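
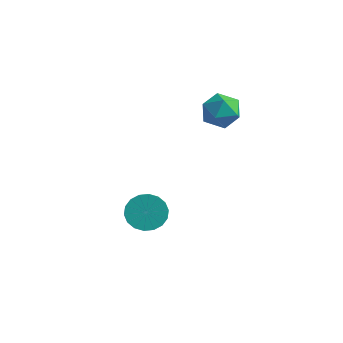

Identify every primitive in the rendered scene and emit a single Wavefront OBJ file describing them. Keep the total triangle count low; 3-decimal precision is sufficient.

v -3.111 -0.599 3.648
v -2.633 -0.067 3.634
v -2.267 -1.353 3.886
v -1.789 -0.821 3.872
v -2.27 -0.855 4.399
v -2.792 -0.389 4.253
v -2.108 -1.031 3.267
v -2.63 -0.565 3.121
v -2.013 -0.334 3.399
v -2.113 -0.226 4.099
v -2.787 -1.194 3.421
v -2.887 -1.086 4.121
v -3.81 -2.909 -0.255
v -3.4 -3.121 -0.753
v -2.679 -4.144 0.276
v -3.09 -3.931 0.775
v -3.245 -2.891 -0.632
v -2.525 -3.914 0.397
v -3.202 -2.664 -0.437
v -2.482 -3.687 0.593
v -3.28 -2.486 -0.205
v -2.56 -3.508 0.824
v -3.463 -2.391 0.017
v -2.743 -3.414 1.046
v -3.714 -2.399 0.185
v -2.994 -3.421 1.214
v -3.985 -2.508 0.266
v -3.265 -3.53 1.295
v -4.221 -2.696 0.244
v -3.5 -3.719 1.273
v -4.375 -2.926 0.123
v -3.655 -3.949 1.152
v -4.418 -3.153 -0.073
v -3.698 -4.176 0.957
v -4.34 -3.332 -0.304
v -3.62 -4.354 0.725
v -4.157 -3.426 -0.526
v -3.437 -4.449 0.503
v -3.906 -3.419 -0.694
v -3.186 -4.441 0.335
v -3.635 -3.31 -0.775
v -2.915 -4.332 0.254
f 1 12 6
f 1 6 2
f 1 2 8
f 1 8 11
f 1 11 12
f 2 6 10
f 6 12 5
f 12 11 3
f 11 8 7
f 8 2 9
f 4 10 5
f 4 5 3
f 4 3 7
f 4 7 9
f 4 9 10
f 5 10 6
f 3 5 12
f 7 3 11
f 9 7 8
f 10 9 2
f 14 13 17
f 14 17 15
f 15 17 18
f 15 18 16
f 17 13 19
f 17 19 18
f 18 19 20
f 18 20 16
f 19 13 21
f 19 21 20
f 20 21 22
f 20 22 16
f 21 13 23
f 21 23 22
f 22 23 24
f 22 24 16
f 23 13 25
f 23 25 24
f 24 25 26
f 24 26 16
f 25 13 27
f 25 27 26
f 26 27 28
f 26 28 16
f 27 13 29
f 27 29 28
f 28 29 30
f 28 30 16
f 29 13 31
f 29 31 30
f 30 31 32
f 30 32 16
f 31 13 33
f 31 33 32
f 32 33 34
f 32 34 16
f 33 13 35
f 33 35 34
f 34 35 36
f 34 36 16
f 35 13 37
f 35 37 36
f 36 37 38
f 36 38 16
f 37 13 39
f 37 39 38
f 38 39 40
f 38 40 16
f 39 13 41
f 39 41 40
f 40 41 42
f 40 42 16
f 41 13 14
f 41 14 42
f 42 14 15
f 42 15 16



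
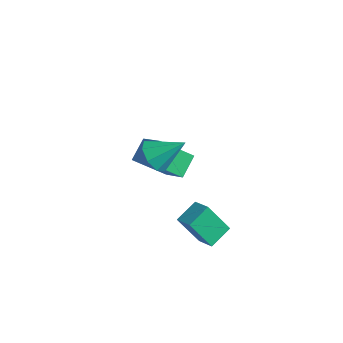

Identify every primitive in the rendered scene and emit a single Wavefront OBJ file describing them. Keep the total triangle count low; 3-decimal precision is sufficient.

v -1.577 -2.076 -0.502
v -1.96 -0.966 0.332
v -3.251 -1.757 -1.695
v -3.634 -0.647 -0.86
v -0.426 -0.733 -1.76
v -0.809 0.377 -0.925
v -2.1 -0.414 -2.952
v -2.483 0.696 -2.118
v 1.143 -3.94 3.157
v 1.872 -3.911 2.459
v 2.137 -2.82 4.243
v 1.348 -3.351 2.362
v 0.703 -3.137 2.731
v 0.316 -3.393 3.349
v 0.413 -3.969 3.855
v 0.938 -4.529 3.952
v 1.583 -4.743 3.583
v 1.97 -4.487 2.965
v 2.848 -3.977 -0.647
v 3.903 -4.094 -0.179
v 2.753 -2.707 -0.114
v 3.808 -2.825 0.353
v 3.652 -3.235 -2.273
v 4.707 -3.353 -1.806
v 3.557 -1.966 -1.741
v 4.612 -2.083 -1.273
f 2 4 1
f 5 2 1
f 1 4 3
f 3 5 1
f 2 8 4
f 6 2 5
f 6 8 2
f 4 8 3
f 7 5 3
f 3 8 7
f 7 6 5
f 8 6 7
f 10 9 12
f 10 12 11
f 12 9 13
f 12 13 11
f 13 9 14
f 13 14 11
f 14 9 15
f 14 15 11
f 15 9 16
f 15 16 11
f 16 9 17
f 16 17 11
f 17 9 18
f 17 18 11
f 18 9 10
f 18 10 11
f 20 22 19
f 23 20 19
f 19 22 21
f 21 23 19
f 20 26 22
f 24 20 23
f 24 26 20
f 22 26 21
f 25 23 21
f 21 26 25
f 25 24 23
f 26 24 25



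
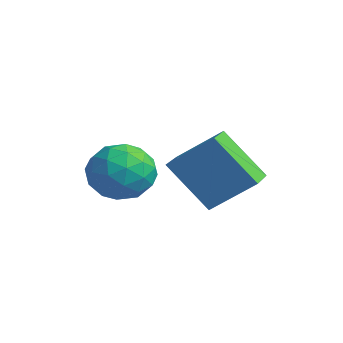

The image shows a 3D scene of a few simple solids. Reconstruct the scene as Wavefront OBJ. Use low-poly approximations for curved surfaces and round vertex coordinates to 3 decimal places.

v -0.195 2.71 -2.694
v 0.187 2.062 -1.99
v -1.347 1.578 -3.11
v -0.965 0.93 -2.406
v -1.454 1.787 -2.107
v -0.742 2.486 -1.85
v -0.418 1.154 -3.25
v 0.294 1.853 -2.993
v 0.049 1.1 -2.333
v -0.591 1.492 -1.627
v -0.569 2.148 -3.473
v -1.209 2.54 -2.767
v 0.097 2.485 -2.305
v -1.257 1.155 -2.795
v -1.544 1.658 -2.619
v -1.32 1.278 -2.205
v -0.449 2.735 -2.223
v -0.224 2.354 -1.809
v -1.189 2.192 -1.878
v -0.936 1.286 -3.291
v -0.711 0.905 -2.877
v 0.16 2.362 -2.895
v 0.384 1.982 -2.481
v 0.029 1.448 -3.222
v 0.24 1.539 -2.093
v -0.437 0.874 -2.338
v -0.115 1.005 -2.834
v 0.303 1.416 -2.683
v -0.136 1.769 -1.678
v -0.813 1.104 -1.922
v -1.1 1.608 -1.747
v -0.682 2.019 -1.596
v -0.217 1.204 -1.88
v -0.347 2.536 -3.178
v -1.024 1.871 -3.422
v -0.478 1.621 -3.504
v -0.06 2.032 -3.353
v -0.723 2.766 -2.762
v -1.4 2.101 -3.007
v -1.463 2.224 -2.417
v -1.045 2.635 -2.266
v -0.943 2.436 -3.22
v 1.113 2.215 -1.807
v 1.906 3.189 -0.784
v 0.319 2.995 -1.934
v 1.112 3.968 -0.911
v 2.068 2.952 -3.249
v 2.861 3.925 -2.226
v 1.274 3.731 -3.376
v 2.067 4.705 -2.353
f 1 38 17
f 38 12 41
f 17 41 6
f 38 41 17
f 1 17 13
f 17 6 18
f 13 18 2
f 17 18 13
f 1 13 22
f 13 2 23
f 22 23 8
f 13 23 22
f 1 22 34
f 22 8 37
f 34 37 11
f 22 37 34
f 1 34 38
f 34 11 42
f 38 42 12
f 34 42 38
f 2 18 29
f 18 6 32
f 29 32 10
f 18 32 29
f 6 41 19
f 41 12 40
f 19 40 5
f 41 40 19
f 12 42 39
f 42 11 35
f 39 35 3
f 42 35 39
f 11 37 36
f 37 8 24
f 36 24 7
f 37 24 36
f 8 23 28
f 23 2 25
f 28 25 9
f 23 25 28
f 4 30 16
f 30 10 31
f 16 31 5
f 30 31 16
f 4 16 14
f 16 5 15
f 14 15 3
f 16 15 14
f 4 14 21
f 14 3 20
f 21 20 7
f 14 20 21
f 4 21 26
f 21 7 27
f 26 27 9
f 21 27 26
f 4 26 30
f 26 9 33
f 30 33 10
f 26 33 30
f 5 31 19
f 31 10 32
f 19 32 6
f 31 32 19
f 3 15 39
f 15 5 40
f 39 40 12
f 15 40 39
f 7 20 36
f 20 3 35
f 36 35 11
f 20 35 36
f 9 27 28
f 27 7 24
f 28 24 8
f 27 24 28
f 10 33 29
f 33 9 25
f 29 25 2
f 33 25 29
f 44 46 43
f 47 44 43
f 43 46 45
f 45 47 43
f 44 50 46
f 48 44 47
f 48 50 44
f 46 50 45
f 49 47 45
f 45 50 49
f 49 48 47
f 50 48 49



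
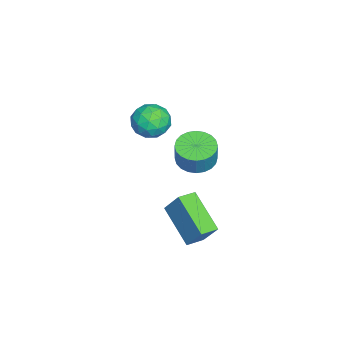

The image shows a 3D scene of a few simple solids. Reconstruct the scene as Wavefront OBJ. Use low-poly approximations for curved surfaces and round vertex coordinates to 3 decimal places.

v -1.237 0.046 1.147
v -0.736 0.704 0.838
v -0.064 -0.644 1.582
v 0.437 0.014 1.273
v -0.078 0.146 1.977
v -0.804 0.572 1.708
v 0.004 -0.512 0.712
v -0.722 -0.086 0.443
v 0.031 0.359 0.568
v -0.019 0.765 1.351
v -0.781 -0.705 1.069
v -0.831 -0.299 1.852
v -1.09 0.436 0.954
v 0.29 -0.376 1.466
v -0.014 -0.298 1.88
v 0.281 0.088 1.698
v -1.129 0.359 1.466
v -0.834 0.745 1.284
v -0.448 0.417 1.954
v 0.034 -0.685 1.136
v 0.329 -0.299 0.954
v -1.081 -0.028 0.722
v -0.786 0.358 0.54
v -0.352 -0.357 0.466
v -0.344 0.619 0.614
v 0.346 0.214 0.87
v 0.091 -0.096 0.54
v -0.335 0.155 0.382
v -0.374 0.858 1.074
v 0.316 0.453 1.33
v 0.013 0.53 1.744
v -0.413 0.781 1.586
v 0.077 0.655 0.916
v -1.116 -0.393 1.09
v -0.426 -0.798 1.346
v -0.387 -0.721 0.834
v -0.813 -0.47 0.676
v -1.146 -0.154 1.55
v -0.456 -0.559 1.806
v -0.465 -0.095 2.038
v -0.891 0.156 1.88
v -0.877 -0.595 1.504
v -1.426 1.701 -1.658
v -0.749 1.194 -1.864
v -0.378 1.253 -0.788
v -1.054 1.759 -0.582
v -0.622 1.502 -1.925
v -0.25 1.561 -0.849
v -0.617 1.841 -1.945
v -0.245 1.9 -0.869
v -0.735 2.159 -1.922
v -0.363 2.217 -0.846
v -0.958 2.406 -1.858
v -0.586 2.465 -0.782
v -1.253 2.547 -1.764
v -0.881 2.605 -0.688
v -1.573 2.558 -1.654
v -1.202 2.617 -0.578
v -1.872 2.439 -1.544
v -1.5 2.498 -0.468
v -2.102 2.207 -1.452
v -1.731 2.266 -0.376
v -2.23 1.899 -1.391
v -1.858 1.958 -0.315
v -2.235 1.56 -1.371
v -1.863 1.619 -0.295
v -2.117 1.243 -1.394
v -1.745 1.301 -0.318
v -1.894 0.995 -1.458
v -1.522 1.054 -0.382
v -1.599 0.855 -1.552
v -1.227 0.913 -0.476
v -1.278 0.843 -1.662
v -0.907 0.902 -0.586
v -0.98 0.962 -1.772
v -0.608 1.021 -0.696
v 2.171 1.699 -1.58
v 2.563 2.324 -0.497
v 3.383 2.792 -2.648
v 3.775 3.416 -1.565
v 2.765 1.144 -1.475
v 3.157 1.768 -0.392
v 3.977 2.236 -2.543
v 4.369 2.861 -1.46
f 1 38 17
f 38 12 41
f 17 41 6
f 38 41 17
f 1 17 13
f 17 6 18
f 13 18 2
f 17 18 13
f 1 13 22
f 13 2 23
f 22 23 8
f 13 23 22
f 1 22 34
f 22 8 37
f 34 37 11
f 22 37 34
f 1 34 38
f 34 11 42
f 38 42 12
f 34 42 38
f 2 18 29
f 18 6 32
f 29 32 10
f 18 32 29
f 6 41 19
f 41 12 40
f 19 40 5
f 41 40 19
f 12 42 39
f 42 11 35
f 39 35 3
f 42 35 39
f 11 37 36
f 37 8 24
f 36 24 7
f 37 24 36
f 8 23 28
f 23 2 25
f 28 25 9
f 23 25 28
f 4 30 16
f 30 10 31
f 16 31 5
f 30 31 16
f 4 16 14
f 16 5 15
f 14 15 3
f 16 15 14
f 4 14 21
f 14 3 20
f 21 20 7
f 14 20 21
f 4 21 26
f 21 7 27
f 26 27 9
f 21 27 26
f 4 26 30
f 26 9 33
f 30 33 10
f 26 33 30
f 5 31 19
f 31 10 32
f 19 32 6
f 31 32 19
f 3 15 39
f 15 5 40
f 39 40 12
f 15 40 39
f 7 20 36
f 20 3 35
f 36 35 11
f 20 35 36
f 9 27 28
f 27 7 24
f 28 24 8
f 27 24 28
f 10 33 29
f 33 9 25
f 29 25 2
f 33 25 29
f 44 43 47
f 44 47 45
f 45 47 48
f 45 48 46
f 47 43 49
f 47 49 48
f 48 49 50
f 48 50 46
f 49 43 51
f 49 51 50
f 50 51 52
f 50 52 46
f 51 43 53
f 51 53 52
f 52 53 54
f 52 54 46
f 53 43 55
f 53 55 54
f 54 55 56
f 54 56 46
f 55 43 57
f 55 57 56
f 56 57 58
f 56 58 46
f 57 43 59
f 57 59 58
f 58 59 60
f 58 60 46
f 59 43 61
f 59 61 60
f 60 61 62
f 60 62 46
f 61 43 63
f 61 63 62
f 62 63 64
f 62 64 46
f 63 43 65
f 63 65 64
f 64 65 66
f 64 66 46
f 65 43 67
f 65 67 66
f 66 67 68
f 66 68 46
f 67 43 69
f 67 69 68
f 68 69 70
f 68 70 46
f 69 43 71
f 69 71 70
f 70 71 72
f 70 72 46
f 71 43 73
f 71 73 72
f 72 73 74
f 72 74 46
f 73 43 75
f 73 75 74
f 74 75 76
f 74 76 46
f 75 43 44
f 75 44 76
f 76 44 45
f 76 45 46
f 78 80 77
f 81 78 77
f 77 80 79
f 79 81 77
f 78 84 80
f 82 78 81
f 82 84 78
f 80 84 79
f 83 81 79
f 79 84 83
f 83 82 81
f 84 82 83



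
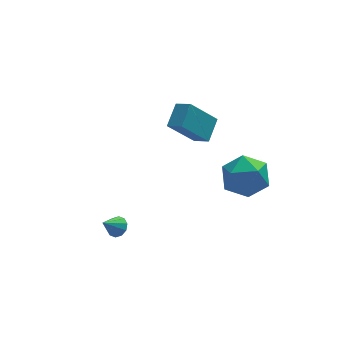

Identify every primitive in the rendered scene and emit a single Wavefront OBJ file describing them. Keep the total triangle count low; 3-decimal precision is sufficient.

v 2.362 0.523 -1.797
v 3.477 0.297 -1.663
v 1.983 -0.437 -0.257
v 3.098 -0.663 -0.123
v 2.709 0.405 0.021
v 2.943 0.999 -0.932
v 2.517 -1.139 -0.988
v 2.751 -0.545 -1.941
v 3.573 -0.73 -1.164
v 3.692 0.224 -0.54
v 1.768 -0.364 -1.38
v 1.887 0.59 -0.756
v -2.73 -0.09 -3.316
v -2.326 -0.248 -3.028
v -3.39 -0.41 -2.564
v -2.389 0.058 -2.953
v -2.581 0.308 -3.015
v -2.831 0.405 -3.193
v -3.042 0.314 -3.417
v -3.134 0.068 -3.603
v -3.072 -0.238 -3.679
v -2.879 -0.487 -3.616
v -2.629 -0.585 -3.439
v -2.418 -0.493 -3.214
v 0.128 3.434 -0.242
v 0.715 4.358 0.361
v 1.353 3.565 -1.636
v 1.94 4.489 -1.033
v 0.64 2.851 0.153
v 1.227 3.775 0.756
v 1.865 2.982 -1.241
v 2.452 3.906 -0.638
f 1 12 6
f 1 6 2
f 1 2 8
f 1 8 11
f 1 11 12
f 2 6 10
f 6 12 5
f 12 11 3
f 11 8 7
f 8 2 9
f 4 10 5
f 4 5 3
f 4 3 7
f 4 7 9
f 4 9 10
f 5 10 6
f 3 5 12
f 7 3 11
f 9 7 8
f 10 9 2
f 14 13 16
f 14 16 15
f 16 13 17
f 16 17 15
f 17 13 18
f 17 18 15
f 18 13 19
f 18 19 15
f 19 13 20
f 19 20 15
f 20 13 21
f 20 21 15
f 21 13 22
f 21 22 15
f 22 13 23
f 22 23 15
f 23 13 24
f 23 24 15
f 24 13 14
f 24 14 15
f 26 28 25
f 29 26 25
f 25 28 27
f 27 29 25
f 26 32 28
f 30 26 29
f 30 32 26
f 28 32 27
f 31 29 27
f 27 32 31
f 31 30 29
f 32 30 31



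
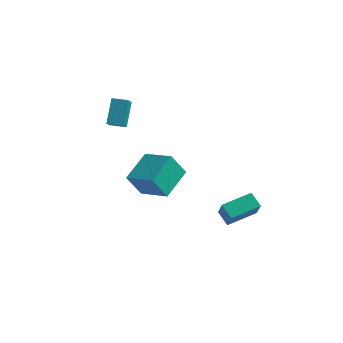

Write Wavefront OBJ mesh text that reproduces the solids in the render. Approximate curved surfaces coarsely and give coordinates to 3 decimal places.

v 2.157 1.858 -4.799
v 2.86 1.025 -3.521
v 1.401 2.161 -4.185
v 2.104 1.328 -2.907
v 3.116 3.352 -4.353
v 3.819 2.519 -3.075
v 2.36 3.655 -3.739
v 3.063 2.822 -2.461
v -3.759 -0.833 2.741
v -4.024 0.108 4.143
v -4.229 0.192 1.964
v -4.493 1.134 3.366
v -2.907 -0.494 2.674
v -3.171 0.448 4.076
v -3.376 0.532 1.897
v -3.641 1.473 3.299
v 0.059 -2.398 0.366
v 0.084 -0.547 1.245
v -1.722 -2.134 -0.14
v -1.696 -0.282 0.739
v 0.556 -1.738 -1.039
v 0.582 0.114 -0.16
v -1.224 -1.473 -1.545
v -1.199 0.378 -0.666
f 2 4 1
f 5 2 1
f 1 4 3
f 3 5 1
f 2 8 4
f 6 2 5
f 6 8 2
f 4 8 3
f 7 5 3
f 3 8 7
f 7 6 5
f 8 6 7
f 10 12 9
f 13 10 9
f 9 12 11
f 11 13 9
f 10 16 12
f 14 10 13
f 14 16 10
f 12 16 11
f 15 13 11
f 11 16 15
f 15 14 13
f 16 14 15
f 18 20 17
f 21 18 17
f 17 20 19
f 19 21 17
f 18 24 20
f 22 18 21
f 22 24 18
f 20 24 19
f 23 21 19
f 19 24 23
f 23 22 21
f 24 22 23



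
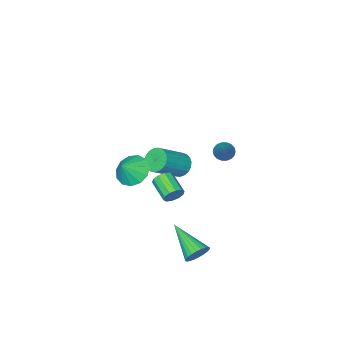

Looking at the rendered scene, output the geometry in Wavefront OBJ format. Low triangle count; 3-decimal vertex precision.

v -0.805 -2.562 -2.07
v -0.41 -2.106 -2.564
v 1.2 -2.222 -1.384
v 0.805 -2.678 -0.89
v -0.542 -1.889 -2.363
v 1.068 -2.005 -1.182
v -0.72 -1.788 -2.111
v 0.891 -1.904 -0.93
v -0.912 -1.821 -1.852
v 0.698 -1.937 -0.671
v -1.086 -1.982 -1.631
v 0.524 -2.098 -0.45
v -1.211 -2.244 -1.485
v 0.399 -2.36 -0.305
v -1.266 -2.56 -1.441
v 0.344 -2.676 -0.261
v -1.242 -2.877 -1.506
v 0.369 -2.993 -0.325
v -1.142 -3.139 -1.668
v 0.469 -3.255 -0.488
v -0.983 -3.302 -1.9
v 0.627 -3.418 -0.719
v -0.794 -3.337 -2.161
v 0.816 -3.453 -0.981
v -0.607 -3.237 -2.407
v 1.003 -3.353 -1.226
v -0.454 -3.021 -2.594
v 1.156 -3.137 -1.413
v -0.362 -2.726 -2.691
v 1.248 -2.842 -1.51
v -0.346 -2.402 -2.68
v 1.264 -2.518 -1.5
v 3.545 1.95 0.556
v 3.849 1.708 0.125
v 3.558 0.508 0.593
v 3.255 0.75 1.024
v 4.072 1.761 0.401
v 3.781 0.562 0.869
v 4.093 1.887 0.736
v 3.802 0.688 1.204
v 3.906 2.036 1.002
v 3.615 0.837 1.47
v 3.581 2.153 1.098
v 3.29 0.953 1.566
v 3.242 2.192 0.987
v 2.951 0.992 1.455
v 3.019 2.138 0.711
v 2.728 0.939 1.179
v 2.998 2.012 0.376
v 2.707 0.813 0.844
v 3.185 1.863 0.11
v 2.894 0.664 0.578
v 3.51 1.747 0.014
v 3.219 0.547 0.482
v 0.962 2.761 3.09
v 1.439 2.541 2.894
v 2.098 3.939 4.53
v 1.409 2.744 2.752
v 1.29 2.95 2.677
v 1.107 3.118 2.684
v 0.895 3.216 2.771
v 0.696 3.224 2.921
v 0.55 3.139 3.105
v 0.486 2.98 3.285
v 0.516 2.778 3.427
v 0.635 2.572 3.503
v 0.818 2.403 3.496
v 1.03 2.306 3.409
v 1.229 2.298 3.259
v 1.375 2.382 3.075
v 3.197 3.353 -3.347
v 3.52 3.623 -2.75
v 3.043 1.387 -2.373
v 3.245 3.674 -2.693
v 2.963 3.675 -2.735
v 2.717 3.627 -2.87
v 2.544 3.538 -3.078
v 2.471 3.42 -3.327
v 2.508 3.293 -3.579
v 2.65 3.174 -3.795
v 2.875 3.083 -3.944
v 3.15 3.033 -4.001
v 3.431 3.032 -3.959
v 3.677 3.079 -3.824
v 3.85 3.169 -3.616
v 3.924 3.286 -3.367
v 3.887 3.414 -3.115
v 3.745 3.532 -2.899
v 1.618 -3.601 -1.892
v 2.289 -4.112 -2.482
v 2.442 -3.539 -1.008
v 2.368 -3.548 -2.596
v 2.208 -3.001 -2.485
v 1.862 -2.645 -2.186
v 1.437 -2.592 -1.794
v 1.07 -2.859 -1.432
v 0.877 -3.362 -1.217
v 0.919 -3.941 -1.215
v 1.183 -4.412 -1.429
v 1.584 -4.625 -1.789
v 1.997 -4.514 -2.182
f 2 1 5
f 2 5 3
f 3 5 6
f 3 6 4
f 5 1 7
f 5 7 6
f 6 7 8
f 6 8 4
f 7 1 9
f 7 9 8
f 8 9 10
f 8 10 4
f 9 1 11
f 9 11 10
f 10 11 12
f 10 12 4
f 11 1 13
f 11 13 12
f 12 13 14
f 12 14 4
f 13 1 15
f 13 15 14
f 14 15 16
f 14 16 4
f 15 1 17
f 15 17 16
f 16 17 18
f 16 18 4
f 17 1 19
f 17 19 18
f 18 19 20
f 18 20 4
f 19 1 21
f 19 21 20
f 20 21 22
f 20 22 4
f 21 1 23
f 21 23 22
f 22 23 24
f 22 24 4
f 23 1 25
f 23 25 24
f 24 25 26
f 24 26 4
f 25 1 27
f 25 27 26
f 26 27 28
f 26 28 4
f 27 1 29
f 27 29 28
f 28 29 30
f 28 30 4
f 29 1 31
f 29 31 30
f 30 31 32
f 30 32 4
f 31 1 2
f 31 2 32
f 32 2 3
f 32 3 4
f 34 33 37
f 34 37 35
f 35 37 38
f 35 38 36
f 37 33 39
f 37 39 38
f 38 39 40
f 38 40 36
f 39 33 41
f 39 41 40
f 40 41 42
f 40 42 36
f 41 33 43
f 41 43 42
f 42 43 44
f 42 44 36
f 43 33 45
f 43 45 44
f 44 45 46
f 44 46 36
f 45 33 47
f 45 47 46
f 46 47 48
f 46 48 36
f 47 33 49
f 47 49 48
f 48 49 50
f 48 50 36
f 49 33 51
f 49 51 50
f 50 51 52
f 50 52 36
f 51 33 53
f 51 53 52
f 52 53 54
f 52 54 36
f 53 33 34
f 53 34 54
f 54 34 35
f 54 35 36
f 56 55 58
f 56 58 57
f 58 55 59
f 58 59 57
f 59 55 60
f 59 60 57
f 60 55 61
f 60 61 57
f 61 55 62
f 61 62 57
f 62 55 63
f 62 63 57
f 63 55 64
f 63 64 57
f 64 55 65
f 64 65 57
f 65 55 66
f 65 66 57
f 66 55 67
f 66 67 57
f 67 55 68
f 67 68 57
f 68 55 69
f 68 69 57
f 69 55 70
f 69 70 57
f 70 55 56
f 70 56 57
f 72 71 74
f 72 74 73
f 74 71 75
f 74 75 73
f 75 71 76
f 75 76 73
f 76 71 77
f 76 77 73
f 77 71 78
f 77 78 73
f 78 71 79
f 78 79 73
f 79 71 80
f 79 80 73
f 80 71 81
f 80 81 73
f 81 71 82
f 81 82 73
f 82 71 83
f 82 83 73
f 83 71 84
f 83 84 73
f 84 71 85
f 84 85 73
f 85 71 86
f 85 86 73
f 86 71 87
f 86 87 73
f 87 71 88
f 87 88 73
f 88 71 72
f 88 72 73
f 90 89 92
f 90 92 91
f 92 89 93
f 92 93 91
f 93 89 94
f 93 94 91
f 94 89 95
f 94 95 91
f 95 89 96
f 95 96 91
f 96 89 97
f 96 97 91
f 97 89 98
f 97 98 91
f 98 89 99
f 98 99 91
f 99 89 100
f 99 100 91
f 100 89 101
f 100 101 91
f 101 89 90
f 101 90 91



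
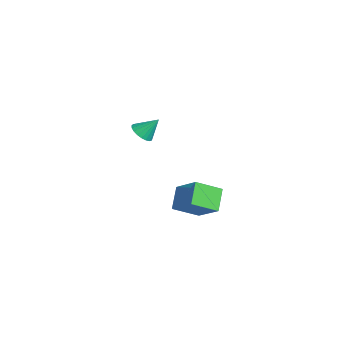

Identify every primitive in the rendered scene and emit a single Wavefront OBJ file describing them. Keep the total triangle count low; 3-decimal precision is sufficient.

v -0.814 -1.258 2.352
v -0.321 -1.043 2.044
v -0.606 -0.542 3.188
v -0.509 -0.889 1.959
v -0.75 -0.798 1.942
v -1.002 -0.787 1.995
v -1.222 -0.858 2.111
v -1.371 -0.998 2.268
v -1.424 -1.183 2.44
v -1.371 -1.381 2.597
v -1.222 -1.557 2.711
v -1.003 -1.682 2.763
v -0.751 -1.734 2.745
v -0.51 -1.703 2.658
v -0.322 -1.596 2.519
v -0.219 -1.43 2.351
v -0.218 -1.234 2.183
v -3.073 0.929 -2.875
v -1.787 1.497 -1.867
v -3.102 2.234 -3.573
v -1.817 2.802 -2.565
v -2.183 0.478 -3.755
v -0.898 1.046 -2.747
v -2.213 1.783 -4.453
v -0.927 2.351 -3.445
f 2 1 4
f 2 4 3
f 4 1 5
f 4 5 3
f 5 1 6
f 5 6 3
f 6 1 7
f 6 7 3
f 7 1 8
f 7 8 3
f 8 1 9
f 8 9 3
f 9 1 10
f 9 10 3
f 10 1 11
f 10 11 3
f 11 1 12
f 11 12 3
f 12 1 13
f 12 13 3
f 13 1 14
f 13 14 3
f 14 1 15
f 14 15 3
f 15 1 16
f 15 16 3
f 16 1 17
f 16 17 3
f 17 1 2
f 17 2 3
f 19 21 18
f 22 19 18
f 18 21 20
f 20 22 18
f 19 25 21
f 23 19 22
f 23 25 19
f 21 25 20
f 24 22 20
f 20 25 24
f 24 23 22
f 25 23 24



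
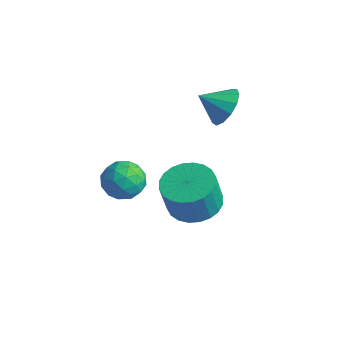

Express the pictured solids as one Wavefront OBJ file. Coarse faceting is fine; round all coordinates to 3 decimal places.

v 2.684 1.239 -4.566
v 3.752 1.455 -4.528
v 3.783 1.036 -3.036
v 2.716 0.821 -3.074
v 3.588 1.831 -4.419
v 3.619 1.413 -2.927
v 3.286 2.118 -4.332
v 3.317 1.699 -2.84
v 2.892 2.271 -4.281
v 2.923 1.852 -2.789
v 2.467 2.266 -4.273
v 2.498 1.848 -2.781
v 2.075 2.106 -4.31
v 2.106 1.687 -2.818
v 1.776 1.813 -4.386
v 1.807 1.395 -2.894
v 1.615 1.433 -4.489
v 1.646 1.015 -2.997
v 1.617 1.024 -4.604
v 1.648 0.605 -3.112
v 1.781 0.647 -4.713
v 1.812 0.229 -3.221
v 2.083 0.361 -4.8
v 2.114 -0.058 -3.308
v 2.477 0.208 -4.851
v 2.508 -0.211 -3.359
v 2.902 0.212 -4.859
v 2.933 -0.206 -3.367
v 3.294 0.373 -4.822
v 3.325 -0.046 -3.33
v 3.593 0.665 -4.746
v 3.624 0.247 -3.254
v 3.754 1.045 -4.643
v 3.785 0.627 -3.151
v 2.725 2.695 0.293
v 3.388 2.645 0.915
v 2.055 1.945 0.947
v 3.087 3.037 1.054
v 2.672 3.319 0.952
v 2.273 3.404 0.64
v 2.018 3.263 0.218
v 1.988 2.941 -0.18
v 2.192 2.542 -0.429
v 2.565 2.191 -0.448
v 2.989 2 -0.232
v 3.33 2.029 0.15
v 3.478 2.27 0.578
v 1.515 -1.617 -1.422
v 2.061 -1.276 -2.041
v 2.539 -2.564 -1.039
v 3.085 -2.223 -1.658
v 2.872 -1.74 -0.937
v 2.238 -1.156 -1.174
v 2.362 -2.684 -1.906
v 1.728 -2.1 -2.143
v 2.584 -1.936 -2.341
v 2.9 -1.352 -1.742
v 1.7 -2.488 -1.338
v 2.016 -1.904 -0.739
v 1.698 -1.364 -1.765
v 2.902 -2.476 -1.315
v 2.776 -2.193 -0.891
v 3.098 -1.992 -1.255
v 1.802 -1.293 -1.255
v 2.123 -1.092 -1.619
v 2.6 -1.365 -0.97
v 2.477 -2.748 -1.461
v 2.798 -2.547 -1.825
v 1.502 -1.848 -1.825
v 1.824 -1.647 -2.189
v 2 -2.475 -2.11
v 2.327 -1.551 -2.305
v 2.929 -2.107 -2.08
v 2.503 -2.379 -2.226
v 2.131 -2.035 -2.365
v 2.512 -1.208 -1.953
v 3.114 -1.764 -1.728
v 2.988 -1.481 -1.304
v 2.616 -1.137 -1.443
v 2.82 -1.596 -2.129
v 1.486 -2.076 -1.352
v 2.088 -2.632 -1.127
v 1.984 -2.703 -1.637
v 1.612 -2.359 -1.776
v 1.671 -1.733 -1
v 2.273 -2.289 -0.775
v 2.469 -1.805 -0.715
v 2.097 -1.461 -0.854
v 1.78 -2.244 -0.951
f 2 1 5
f 2 5 3
f 3 5 6
f 3 6 4
f 5 1 7
f 5 7 6
f 6 7 8
f 6 8 4
f 7 1 9
f 7 9 8
f 8 9 10
f 8 10 4
f 9 1 11
f 9 11 10
f 10 11 12
f 10 12 4
f 11 1 13
f 11 13 12
f 12 13 14
f 12 14 4
f 13 1 15
f 13 15 14
f 14 15 16
f 14 16 4
f 15 1 17
f 15 17 16
f 16 17 18
f 16 18 4
f 17 1 19
f 17 19 18
f 18 19 20
f 18 20 4
f 19 1 21
f 19 21 20
f 20 21 22
f 20 22 4
f 21 1 23
f 21 23 22
f 22 23 24
f 22 24 4
f 23 1 25
f 23 25 24
f 24 25 26
f 24 26 4
f 25 1 27
f 25 27 26
f 26 27 28
f 26 28 4
f 27 1 29
f 27 29 28
f 28 29 30
f 28 30 4
f 29 1 31
f 29 31 30
f 30 31 32
f 30 32 4
f 31 1 33
f 31 33 32
f 32 33 34
f 32 34 4
f 33 1 2
f 33 2 34
f 34 2 3
f 34 3 4
f 36 35 38
f 36 38 37
f 38 35 39
f 38 39 37
f 39 35 40
f 39 40 37
f 40 35 41
f 40 41 37
f 41 35 42
f 41 42 37
f 42 35 43
f 42 43 37
f 43 35 44
f 43 44 37
f 44 35 45
f 44 45 37
f 45 35 46
f 45 46 37
f 46 35 47
f 46 47 37
f 47 35 36
f 47 36 37
f 48 85 64
f 85 59 88
f 64 88 53
f 85 88 64
f 48 64 60
f 64 53 65
f 60 65 49
f 64 65 60
f 48 60 69
f 60 49 70
f 69 70 55
f 60 70 69
f 48 69 81
f 69 55 84
f 81 84 58
f 69 84 81
f 48 81 85
f 81 58 89
f 85 89 59
f 81 89 85
f 49 65 76
f 65 53 79
f 76 79 57
f 65 79 76
f 53 88 66
f 88 59 87
f 66 87 52
f 88 87 66
f 59 89 86
f 89 58 82
f 86 82 50
f 89 82 86
f 58 84 83
f 84 55 71
f 83 71 54
f 84 71 83
f 55 70 75
f 70 49 72
f 75 72 56
f 70 72 75
f 51 77 63
f 77 57 78
f 63 78 52
f 77 78 63
f 51 63 61
f 63 52 62
f 61 62 50
f 63 62 61
f 51 61 68
f 61 50 67
f 68 67 54
f 61 67 68
f 51 68 73
f 68 54 74
f 73 74 56
f 68 74 73
f 51 73 77
f 73 56 80
f 77 80 57
f 73 80 77
f 52 78 66
f 78 57 79
f 66 79 53
f 78 79 66
f 50 62 86
f 62 52 87
f 86 87 59
f 62 87 86
f 54 67 83
f 67 50 82
f 83 82 58
f 67 82 83
f 56 74 75
f 74 54 71
f 75 71 55
f 74 71 75
f 57 80 76
f 80 56 72
f 76 72 49
f 80 72 76



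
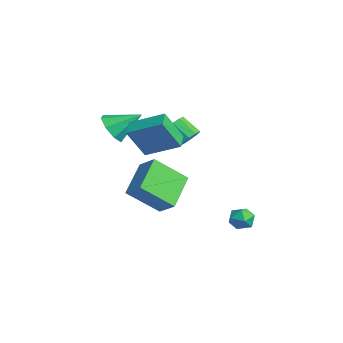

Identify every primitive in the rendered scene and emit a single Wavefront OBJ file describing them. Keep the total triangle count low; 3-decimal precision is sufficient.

v 1.19 0.984 -3.646
v 1.47 1.27 -3.029
v 2.23 0.45 -3.871
v 2.51 0.736 -3.254
v 1.991 0.216 -3.216
v 1.348 0.546 -3.077
v 2.352 1.174 -3.823
v 1.709 1.504 -3.684
v 2.188 1.387 -3.138
v 1.965 0.795 -2.763
v 1.735 0.925 -4.137
v 1.512 0.333 -3.762
v -2.456 -4.177 1.62
v -1.803 -4.731 2.076
v -1.964 -2.823 2.56
v -1.527 -4.409 1.467
v -1.795 -3.951 0.948
v -2.451 -3.626 0.822
v -3.11 -3.623 1.165
v -3.386 -3.946 1.774
v -3.117 -4.403 2.293
v -2.462 -4.729 2.418
v 1.748 -2.607 -0.393
v 1.376 -4.143 0.944
v 2.621 -2.208 0.309
v 2.25 -3.744 1.646
v 3.09 -3.796 -1.386
v 2.719 -5.332 -0.049
v 3.964 -3.397 -0.684
v 3.592 -4.933 0.653
v -2.063 -0.289 0.431
v -1.61 -0.821 0.472
v -2.365 -1.403 1.25
v -2.817 -0.871 1.209
v -1.51 -0.537 0.782
v -2.265 -1.118 1.56
v -1.621 -0.157 0.958
v -2.376 -0.739 1.736
v -1.901 0.172 0.933
v -2.656 -0.41 1.71
v -2.243 0.325 0.716
v -2.997 -0.257 1.493
v -2.515 0.243 0.39
v -3.27 -0.339 1.168
v -2.615 -0.042 0.08
v -3.37 -0.623 0.858
v -2.504 -0.421 -0.096
v -3.259 -1.003 0.682
v -2.224 -0.75 -0.07
v -2.979 -1.332 0.707
v -1.883 -0.903 0.147
v -2.637 -1.485 0.924
v -0.11 -3.202 1.432
v -0.075 -4.147 3.08
v 0.911 -1.782 2.224
v 0.946 -2.727 3.872
v 0.694 -3.633 1.168
v 0.729 -4.578 2.816
v 1.715 -2.213 1.96
v 1.75 -3.158 3.608
f 1 12 6
f 1 6 2
f 1 2 8
f 1 8 11
f 1 11 12
f 2 6 10
f 6 12 5
f 12 11 3
f 11 8 7
f 8 2 9
f 4 10 5
f 4 5 3
f 4 3 7
f 4 7 9
f 4 9 10
f 5 10 6
f 3 5 12
f 7 3 11
f 9 7 8
f 10 9 2
f 14 13 16
f 14 16 15
f 16 13 17
f 16 17 15
f 17 13 18
f 17 18 15
f 18 13 19
f 18 19 15
f 19 13 20
f 19 20 15
f 20 13 21
f 20 21 15
f 21 13 22
f 21 22 15
f 22 13 14
f 22 14 15
f 24 26 23
f 27 24 23
f 23 26 25
f 25 27 23
f 24 30 26
f 28 24 27
f 28 30 24
f 26 30 25
f 29 27 25
f 25 30 29
f 29 28 27
f 30 28 29
f 32 31 35
f 32 35 33
f 33 35 36
f 33 36 34
f 35 31 37
f 35 37 36
f 36 37 38
f 36 38 34
f 37 31 39
f 37 39 38
f 38 39 40
f 38 40 34
f 39 31 41
f 39 41 40
f 40 41 42
f 40 42 34
f 41 31 43
f 41 43 42
f 42 43 44
f 42 44 34
f 43 31 45
f 43 45 44
f 44 45 46
f 44 46 34
f 45 31 47
f 45 47 46
f 46 47 48
f 46 48 34
f 47 31 49
f 47 49 48
f 48 49 50
f 48 50 34
f 49 31 51
f 49 51 50
f 50 51 52
f 50 52 34
f 51 31 32
f 51 32 52
f 52 32 33
f 52 33 34
f 54 56 53
f 57 54 53
f 53 56 55
f 55 57 53
f 54 60 56
f 58 54 57
f 58 60 54
f 56 60 55
f 59 57 55
f 55 60 59
f 59 58 57
f 60 58 59



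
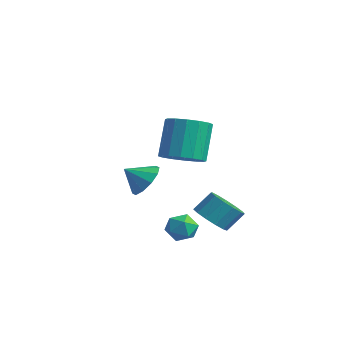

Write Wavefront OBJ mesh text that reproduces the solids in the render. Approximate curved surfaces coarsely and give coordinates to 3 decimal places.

v 0.951 0.987 0.387
v 1.637 0.393 0.853
v 1.075 1.159 2.658
v 0.389 1.753 2.193
v 1.896 0.841 0.743
v 1.334 1.607 2.549
v 1.901 1.327 0.539
v 1.339 2.093 2.344
v 1.651 1.723 0.293
v 1.089 2.489 2.098
v 1.214 1.921 0.073
v 0.652 2.687 1.878
v 0.707 1.869 -0.063
v 0.145 2.635 1.742
v 0.265 1.581 -0.078
v -0.297 2.347 1.727
v 0.006 1.133 0.031
v -0.556 1.899 1.837
v 0.001 0.647 0.236
v -0.561 1.413 2.041
v 0.251 0.251 0.482
v -0.311 1.017 2.287
v 0.688 0.053 0.702
v 0.126 0.819 2.507
v 1.195 0.105 0.838
v 0.633 0.871 2.643
v -0.198 1.449 -3.7
v 0.321 2.024 -3.936
v 0.719 0.536 -3.904
v 1.238 1.111 -4.14
v 1.009 1.066 -3.365
v 0.442 1.63 -3.239
v 0.598 0.93 -4.601
v 0.031 1.494 -4.475
v 0.813 1.703 -4.493
v 1.067 1.787 -3.729
v -0.027 0.773 -4.111
v 0.227 0.857 -3.347
v 0.836 2.563 -3.664
v 1.742 2.58 -3.912
v 1.971 3.354 -3.024
v 1.064 3.337 -2.776
v 1.505 2.966 -4.187
v 1.733 3.74 -3.299
v 1.055 3.224 -4.296
v 1.284 3.997 -3.408
v 0.536 3.272 -4.204
v 0.764 4.045 -3.316
v 0.112 3.095 -3.941
v 0.34 3.868 -3.053
v -0.083 2.749 -3.59
v 0.146 3.523 -2.702
v 0.015 2.344 -3.262
v 0.243 3.118 -2.374
v 0.373 2.009 -3.062
v 0.601 2.783 -2.174
v 0.878 1.85 -3.053
v 1.106 2.624 -2.165
v 1.37 1.917 -3.238
v 1.598 2.691 -2.35
v 1.692 2.189 -3.558
v 1.92 2.963 -2.67
v -2.953 1.857 -2.42
v -2.049 1.527 -2.188
v -3.447 1.023 -1.68
v -2.197 1.968 -1.791
v -2.634 2.367 -1.634
v -3.192 2.57 -1.778
v -3.66 2.502 -2.167
v -3.857 2.187 -2.653
v -3.708 1.746 -3.05
v -3.272 1.347 -3.207
v -2.713 1.143 -3.063
v -2.246 1.212 -2.674
f 2 1 5
f 2 5 3
f 3 5 6
f 3 6 4
f 5 1 7
f 5 7 6
f 6 7 8
f 6 8 4
f 7 1 9
f 7 9 8
f 8 9 10
f 8 10 4
f 9 1 11
f 9 11 10
f 10 11 12
f 10 12 4
f 11 1 13
f 11 13 12
f 12 13 14
f 12 14 4
f 13 1 15
f 13 15 14
f 14 15 16
f 14 16 4
f 15 1 17
f 15 17 16
f 16 17 18
f 16 18 4
f 17 1 19
f 17 19 18
f 18 19 20
f 18 20 4
f 19 1 21
f 19 21 20
f 20 21 22
f 20 22 4
f 21 1 23
f 21 23 22
f 22 23 24
f 22 24 4
f 23 1 25
f 23 25 24
f 24 25 26
f 24 26 4
f 25 1 2
f 25 2 26
f 26 2 3
f 26 3 4
f 27 38 32
f 27 32 28
f 27 28 34
f 27 34 37
f 27 37 38
f 28 32 36
f 32 38 31
f 38 37 29
f 37 34 33
f 34 28 35
f 30 36 31
f 30 31 29
f 30 29 33
f 30 33 35
f 30 35 36
f 31 36 32
f 29 31 38
f 33 29 37
f 35 33 34
f 36 35 28
f 40 39 43
f 40 43 41
f 41 43 44
f 41 44 42
f 43 39 45
f 43 45 44
f 44 45 46
f 44 46 42
f 45 39 47
f 45 47 46
f 46 47 48
f 46 48 42
f 47 39 49
f 47 49 48
f 48 49 50
f 48 50 42
f 49 39 51
f 49 51 50
f 50 51 52
f 50 52 42
f 51 39 53
f 51 53 52
f 52 53 54
f 52 54 42
f 53 39 55
f 53 55 54
f 54 55 56
f 54 56 42
f 55 39 57
f 55 57 56
f 56 57 58
f 56 58 42
f 57 39 59
f 57 59 58
f 58 59 60
f 58 60 42
f 59 39 61
f 59 61 60
f 60 61 62
f 60 62 42
f 61 39 40
f 61 40 62
f 62 40 41
f 62 41 42
f 64 63 66
f 64 66 65
f 66 63 67
f 66 67 65
f 67 63 68
f 67 68 65
f 68 63 69
f 68 69 65
f 69 63 70
f 69 70 65
f 70 63 71
f 70 71 65
f 71 63 72
f 71 72 65
f 72 63 73
f 72 73 65
f 73 63 74
f 73 74 65
f 74 63 64
f 74 64 65



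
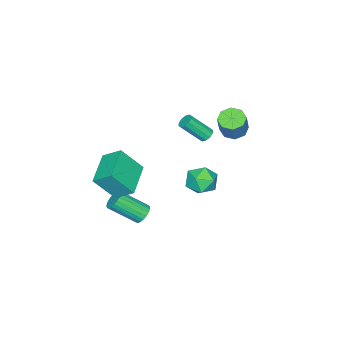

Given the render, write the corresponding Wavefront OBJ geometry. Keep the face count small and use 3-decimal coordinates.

v 0.263 1.475 0.872
v 0.81 2.352 0.995
v 1.15 0.748 2.105
v 1.697 1.625 2.228
v 0.692 1.597 2.496
v 0.143 2.046 1.734
v 1.817 1.054 1.366
v 1.268 1.503 0.604
v 1.77 2.092 1.301
v 1.075 2.427 1.999
v 0.885 0.673 1.101
v 0.19 1.008 1.799
v 2.298 -2.736 1.08
v 3.064 -3.709 2.612
v 2.062 -1.637 1.897
v 2.828 -2.61 3.428
v 4.272 -1.95 0.592
v 5.038 -2.923 2.123
v 4.036 -0.851 1.408
v 4.802 -1.824 2.94
v -3.652 0.631 2.581
v -3.175 -0.055 2.489
v -2.532 0.203 3.887
v -3.008 0.889 3.979
v -2.891 0.474 2.26
v -2.248 0.733 3.658
v -3.052 1.095 2.22
v -2.409 1.354 3.617
v -3.565 1.444 2.391
v -2.921 1.703 3.788
v -4.128 1.317 2.673
v -3.485 1.575 4.071
v -4.412 0.787 2.902
v -3.769 1.046 4.3
v -4.251 0.166 2.943
v -3.608 0.425 4.34
v -3.739 -0.183 2.772
v -3.095 0.076 4.169
v -2.516 -0.493 2.209
v -2.211 -0.724 1.856
v -1.48 -1.718 3.139
v -1.784 -1.487 3.491
v -2.056 -0.466 1.968
v -1.325 -1.46 3.25
v -2.076 -0.218 2.171
v -1.345 -1.212 3.454
v -2.264 -0.075 2.389
v -1.533 -1.069 3.672
v -2.548 -0.092 2.538
v -1.817 -1.086 3.821
v -2.82 -0.262 2.561
v -2.089 -1.256 3.844
v -2.975 -0.52 2.45
v -2.244 -1.514 3.732
v -2.955 -0.768 2.246
v -2.224 -1.762 3.529
v -2.767 -0.911 2.028
v -2.036 -1.905 3.311
v -2.483 -0.894 1.879
v -1.752 -1.888 3.162
v 2.91 -1.091 -1.387
v 3.51 -0.812 -1.493
v 4.369 -2.19 -0.258
v 3.77 -2.469 -0.153
v 3.419 -0.67 -1.271
v 4.278 -2.048 -0.036
v 3.239 -0.601 -1.069
v 4.098 -1.979 0.165
v 3.003 -0.617 -0.923
v 3.862 -1.995 0.312
v 2.75 -0.715 -0.856
v 3.609 -2.093 0.378
v 2.526 -0.878 -0.882
v 3.385 -2.256 0.353
v 2.368 -1.078 -0.995
v 3.227 -2.456 0.24
v 2.303 -1.28 -1.176
v 3.163 -2.658 0.059
v 2.344 -1.449 -1.393
v 3.203 -2.827 -0.158
v 2.483 -1.557 -1.609
v 3.342 -2.935 -0.375
v 2.695 -1.584 -1.787
v 3.554 -2.962 -0.553
v 2.945 -1.525 -1.896
v 3.804 -2.903 -0.661
v 3.189 -1.392 -1.917
v 4.048 -2.77 -0.682
v 3.385 -1.207 -1.846
v 4.244 -2.585 -0.612
v 3.498 -1.001 -1.696
v 4.357 -2.379 -0.462
f 1 12 6
f 1 6 2
f 1 2 8
f 1 8 11
f 1 11 12
f 2 6 10
f 6 12 5
f 12 11 3
f 11 8 7
f 8 2 9
f 4 10 5
f 4 5 3
f 4 3 7
f 4 7 9
f 4 9 10
f 5 10 6
f 3 5 12
f 7 3 11
f 9 7 8
f 10 9 2
f 14 16 13
f 17 14 13
f 13 16 15
f 15 17 13
f 14 20 16
f 18 14 17
f 18 20 14
f 16 20 15
f 19 17 15
f 15 20 19
f 19 18 17
f 20 18 19
f 22 21 25
f 22 25 23
f 23 25 26
f 23 26 24
f 25 21 27
f 25 27 26
f 26 27 28
f 26 28 24
f 27 21 29
f 27 29 28
f 28 29 30
f 28 30 24
f 29 21 31
f 29 31 30
f 30 31 32
f 30 32 24
f 31 21 33
f 31 33 32
f 32 33 34
f 32 34 24
f 33 21 35
f 33 35 34
f 34 35 36
f 34 36 24
f 35 21 37
f 35 37 36
f 36 37 38
f 36 38 24
f 37 21 22
f 37 22 38
f 38 22 23
f 38 23 24
f 40 39 43
f 40 43 41
f 41 43 44
f 41 44 42
f 43 39 45
f 43 45 44
f 44 45 46
f 44 46 42
f 45 39 47
f 45 47 46
f 46 47 48
f 46 48 42
f 47 39 49
f 47 49 48
f 48 49 50
f 48 50 42
f 49 39 51
f 49 51 50
f 50 51 52
f 50 52 42
f 51 39 53
f 51 53 52
f 52 53 54
f 52 54 42
f 53 39 55
f 53 55 54
f 54 55 56
f 54 56 42
f 55 39 57
f 55 57 56
f 56 57 58
f 56 58 42
f 57 39 59
f 57 59 58
f 58 59 60
f 58 60 42
f 59 39 40
f 59 40 60
f 60 40 41
f 60 41 42
f 62 61 65
f 62 65 63
f 63 65 66
f 63 66 64
f 65 61 67
f 65 67 66
f 66 67 68
f 66 68 64
f 67 61 69
f 67 69 68
f 68 69 70
f 68 70 64
f 69 61 71
f 69 71 70
f 70 71 72
f 70 72 64
f 71 61 73
f 71 73 72
f 72 73 74
f 72 74 64
f 73 61 75
f 73 75 74
f 74 75 76
f 74 76 64
f 75 61 77
f 75 77 76
f 76 77 78
f 76 78 64
f 77 61 79
f 77 79 78
f 78 79 80
f 78 80 64
f 79 61 81
f 79 81 80
f 80 81 82
f 80 82 64
f 81 61 83
f 81 83 82
f 82 83 84
f 82 84 64
f 83 61 85
f 83 85 84
f 84 85 86
f 84 86 64
f 85 61 87
f 85 87 86
f 86 87 88
f 86 88 64
f 87 61 89
f 87 89 88
f 88 89 90
f 88 90 64
f 89 61 91
f 89 91 90
f 90 91 92
f 90 92 64
f 91 61 62
f 91 62 92
f 92 62 63
f 92 63 64



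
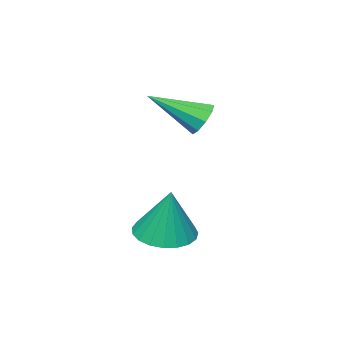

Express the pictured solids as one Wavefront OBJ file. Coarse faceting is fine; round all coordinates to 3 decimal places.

v -2.769 -1.785 0.676
v -2.433 -1.828 0.206
v -1.711 -2.795 1.524
v -2.317 -1.52 0.428
v -2.412 -1.337 0.766
v -2.675 -1.363 1.062
v -2.981 -1.586 1.178
v -3.188 -1.903 1.059
v -3.199 -2.165 0.761
v -3.009 -2.249 0.423
v -2.706 -2.116 0.204
v -0.549 -0.96 -2.551
v -0.027 -1.622 -2.44
v -0.351 -0.54 -0.989
v 0.197 -1.367 -2.536
v 0.293 -1.041 -2.636
v 0.244 -0.702 -2.72
v 0.057 -0.407 -2.776
v -0.235 -0.208 -2.793
v -0.58 -0.138 -2.768
v -0.92 -0.211 -2.705
v -1.196 -0.413 -2.616
v -1.36 -0.71 -2.516
v -1.384 -1.05 -2.422
v -1.263 -1.374 -2.35
v -1.019 -1.627 -2.313
v -0.693 -1.764 -2.317
v -0.342 -1.762 -2.362
f 2 1 4
f 2 4 3
f 4 1 5
f 4 5 3
f 5 1 6
f 5 6 3
f 6 1 7
f 6 7 3
f 7 1 8
f 7 8 3
f 8 1 9
f 8 9 3
f 9 1 10
f 9 10 3
f 10 1 11
f 10 11 3
f 11 1 2
f 11 2 3
f 13 12 15
f 13 15 14
f 15 12 16
f 15 16 14
f 16 12 17
f 16 17 14
f 17 12 18
f 17 18 14
f 18 12 19
f 18 19 14
f 19 12 20
f 19 20 14
f 20 12 21
f 20 21 14
f 21 12 22
f 21 22 14
f 22 12 23
f 22 23 14
f 23 12 24
f 23 24 14
f 24 12 25
f 24 25 14
f 25 12 26
f 25 26 14
f 26 12 27
f 26 27 14
f 27 12 28
f 27 28 14
f 28 12 13
f 28 13 14



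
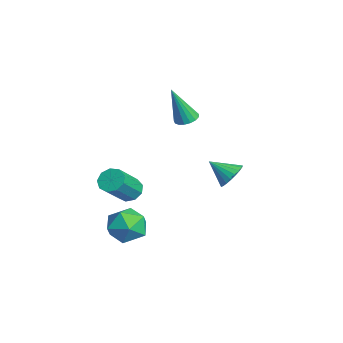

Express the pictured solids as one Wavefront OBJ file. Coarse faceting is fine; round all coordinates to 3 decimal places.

v 2.442 -0.852 -2.809
v 3.088 -1.087 -2.028
v 2.492 -2.453 -3.332
v 3.138 -2.688 -2.551
v 2.146 -2.445 -2.35
v 2.115 -1.456 -2.027
v 3.465 -2.084 -3.333
v 3.434 -1.095 -3.01
v 3.721 -1.848 -2.351
v 2.905 -2.072 -1.744
v 2.675 -1.468 -3.616
v 1.859 -1.692 -3.009
v -2.986 -0.483 -3.922
v -2.466 0 -3.918
v -1.515 -1.033 -2.594
v -2.034 -1.517 -2.598
v -2.803 0.115 -3.586
v -1.851 -0.918 -2.263
v -3.225 -0.051 -3.412
v -2.273 -1.084 -2.089
v -3.535 -0.419 -3.477
v -2.583 -1.452 -2.153
v -3.588 -0.817 -3.749
v -2.637 -1.85 -2.425
v -3.36 -1.059 -4.103
v -2.408 -2.092 -2.779
v -2.956 -1.032 -4.371
v -2.005 -2.065 -3.048
v -2.566 -0.748 -4.43
v -1.615 -1.781 -3.106
v -2.373 -0.34 -4.251
v -1.421 -1.373 -2.927
v -2.16 4.179 -3.146
v -1.475 3.768 -3.192
v -2.68 3.221 -2.334
v -1.421 3.963 -2.928
v -1.495 4.196 -2.701
v -1.684 4.425 -2.552
v -1.955 4.612 -2.505
v -2.262 4.724 -2.57
v -2.551 4.742 -2.733
v -2.772 4.662 -2.969
v -2.888 4.499 -3.235
v -2.877 4.281 -3.486
v -2.743 4.045 -3.678
v -2.507 3.832 -3.778
v -2.212 3.679 -3.769
v -1.908 3.613 -3.652
v -1.647 3.645 -3.448
v -2.673 2.147 0.657
v -2.295 1.703 0.478
v -2.607 1.413 2.623
v -2.116 1.921 0.554
v -2.064 2.19 0.653
v -2.152 2.45 0.753
v -2.36 2.641 0.831
v -2.639 2.718 0.869
v -2.925 2.664 0.858
v -3.154 2.492 0.802
v -3.273 2.241 0.712
v -3.254 1.968 0.61
v -3.102 1.737 0.518
v -2.852 1.599 0.458
v -2.561 1.587 0.444
f 1 12 6
f 1 6 2
f 1 2 8
f 1 8 11
f 1 11 12
f 2 6 10
f 6 12 5
f 12 11 3
f 11 8 7
f 8 2 9
f 4 10 5
f 4 5 3
f 4 3 7
f 4 7 9
f 4 9 10
f 5 10 6
f 3 5 12
f 7 3 11
f 9 7 8
f 10 9 2
f 14 13 17
f 14 17 15
f 15 17 18
f 15 18 16
f 17 13 19
f 17 19 18
f 18 19 20
f 18 20 16
f 19 13 21
f 19 21 20
f 20 21 22
f 20 22 16
f 21 13 23
f 21 23 22
f 22 23 24
f 22 24 16
f 23 13 25
f 23 25 24
f 24 25 26
f 24 26 16
f 25 13 27
f 25 27 26
f 26 27 28
f 26 28 16
f 27 13 29
f 27 29 28
f 28 29 30
f 28 30 16
f 29 13 31
f 29 31 30
f 30 31 32
f 30 32 16
f 31 13 14
f 31 14 32
f 32 14 15
f 32 15 16
f 34 33 36
f 34 36 35
f 36 33 37
f 36 37 35
f 37 33 38
f 37 38 35
f 38 33 39
f 38 39 35
f 39 33 40
f 39 40 35
f 40 33 41
f 40 41 35
f 41 33 42
f 41 42 35
f 42 33 43
f 42 43 35
f 43 33 44
f 43 44 35
f 44 33 45
f 44 45 35
f 45 33 46
f 45 46 35
f 46 33 47
f 46 47 35
f 47 33 48
f 47 48 35
f 48 33 49
f 48 49 35
f 49 33 34
f 49 34 35
f 51 50 53
f 51 53 52
f 53 50 54
f 53 54 52
f 54 50 55
f 54 55 52
f 55 50 56
f 55 56 52
f 56 50 57
f 56 57 52
f 57 50 58
f 57 58 52
f 58 50 59
f 58 59 52
f 59 50 60
f 59 60 52
f 60 50 61
f 60 61 52
f 61 50 62
f 61 62 52
f 62 50 63
f 62 63 52
f 63 50 64
f 63 64 52
f 64 50 51
f 64 51 52



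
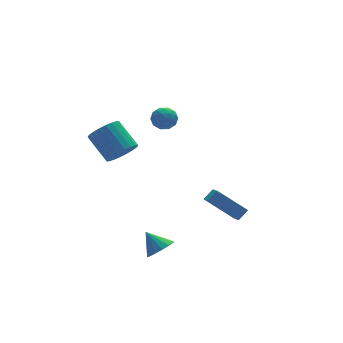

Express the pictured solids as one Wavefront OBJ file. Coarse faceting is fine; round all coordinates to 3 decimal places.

v -2.231 0.663 3.189
v -1.688 1.162 3.402
v -1.972 -0.042 4.178
v -1.429 0.457 4.391
v -2.169 0.656 4.429
v -2.329 1.092 3.818
v -1.331 0.028 3.762
v -1.491 0.464 3.151
v -1.131 0.769 3.756
v -1.649 1.157 4.169
v -2.011 -0.037 3.411
v -2.529 0.351 3.824
v -1.982 0.974 3.209
v -1.678 0.146 4.371
v -2.113 0.263 4.394
v -1.793 0.556 4.519
v -2.359 0.934 3.453
v -2.04 1.226 3.578
v -2.322 0.929 4.182
v -1.62 -0.106 4.002
v -1.301 0.186 4.127
v -1.867 0.564 3.061
v -1.547 0.857 3.186
v -1.338 0.191 3.398
v -1.336 1.037 3.542
v -1.183 0.622 4.123
v -1.126 0.37 3.753
v -1.22 0.626 3.394
v -1.64 1.265 3.784
v -1.488 0.85 4.366
v -1.923 0.968 4.388
v -2.017 1.224 4.029
v -1.313 1.034 3.992
v -2.172 0.27 3.214
v -2.02 -0.145 3.796
v -1.643 -0.104 3.551
v -1.737 0.152 3.192
v -2.477 0.498 3.457
v -2.324 0.083 4.038
v -2.44 0.494 4.186
v -2.534 0.75 3.827
v -2.347 0.086 3.588
v -3.477 2.505 0.357
v -2.633 2.383 0.88
v -3.179 3.774 2.085
v -4.023 3.895 1.563
v -2.523 2.652 0.619
v -3.07 4.043 1.825
v -2.558 2.898 0.319
v -3.105 4.289 1.525
v -2.734 3.085 0.024
v -3.28 4.476 1.23
v -3.022 3.183 -0.219
v -3.568 4.574 0.986
v -3.379 3.178 -0.376
v -3.926 4.569 0.83
v -3.752 3.07 -0.42
v -4.298 4.461 0.785
v -4.082 2.876 -0.346
v -4.629 4.267 0.859
v -4.321 2.626 -0.165
v -4.867 4.017 1.04
v -4.43 2.357 0.095
v -4.977 3.748 1.301
v -4.395 2.111 0.395
v -4.942 3.502 1.601
v -4.22 1.924 0.69
v -4.766 3.315 1.896
v -3.932 1.826 0.934
v -4.478 3.217 2.139
v -3.574 1.831 1.09
v -4.121 3.222 2.296
v -3.202 1.939 1.135
v -3.748 3.33 2.34
v -2.871 2.133 1.061
v -3.418 3.524 2.266
v -3.607 -3.38 -3.423
v -2.855 -2.99 -3.36
v -4.113 -2.56 -2.477
v -3.074 -2.767 -3.67
v -3.435 -2.708 -3.914
v -3.843 -2.83 -4.026
v -4.188 -3.099 -3.977
v -4.377 -3.443 -3.779
v -4.36 -3.771 -3.486
v -4.141 -3.994 -3.176
v -3.78 -4.052 -2.932
v -3.372 -3.931 -2.819
v -3.027 -3.662 -2.869
v -2.838 -3.317 -3.067
v 0.12 -0.749 -2.301
v 0.729 -0.583 -1.777
v 0.46 0.624 -3.13
v 1.069 0.79 -2.607
v 1.451 -1.81 -3.513
v 2.06 -1.644 -2.99
v 1.791 -0.437 -4.343
v 2.4 -0.271 -3.819
f 1 38 17
f 38 12 41
f 17 41 6
f 38 41 17
f 1 17 13
f 17 6 18
f 13 18 2
f 17 18 13
f 1 13 22
f 13 2 23
f 22 23 8
f 13 23 22
f 1 22 34
f 22 8 37
f 34 37 11
f 22 37 34
f 1 34 38
f 34 11 42
f 38 42 12
f 34 42 38
f 2 18 29
f 18 6 32
f 29 32 10
f 18 32 29
f 6 41 19
f 41 12 40
f 19 40 5
f 41 40 19
f 12 42 39
f 42 11 35
f 39 35 3
f 42 35 39
f 11 37 36
f 37 8 24
f 36 24 7
f 37 24 36
f 8 23 28
f 23 2 25
f 28 25 9
f 23 25 28
f 4 30 16
f 30 10 31
f 16 31 5
f 30 31 16
f 4 16 14
f 16 5 15
f 14 15 3
f 16 15 14
f 4 14 21
f 14 3 20
f 21 20 7
f 14 20 21
f 4 21 26
f 21 7 27
f 26 27 9
f 21 27 26
f 4 26 30
f 26 9 33
f 30 33 10
f 26 33 30
f 5 31 19
f 31 10 32
f 19 32 6
f 31 32 19
f 3 15 39
f 15 5 40
f 39 40 12
f 15 40 39
f 7 20 36
f 20 3 35
f 36 35 11
f 20 35 36
f 9 27 28
f 27 7 24
f 28 24 8
f 27 24 28
f 10 33 29
f 33 9 25
f 29 25 2
f 33 25 29
f 44 43 47
f 44 47 45
f 45 47 48
f 45 48 46
f 47 43 49
f 47 49 48
f 48 49 50
f 48 50 46
f 49 43 51
f 49 51 50
f 50 51 52
f 50 52 46
f 51 43 53
f 51 53 52
f 52 53 54
f 52 54 46
f 53 43 55
f 53 55 54
f 54 55 56
f 54 56 46
f 55 43 57
f 55 57 56
f 56 57 58
f 56 58 46
f 57 43 59
f 57 59 58
f 58 59 60
f 58 60 46
f 59 43 61
f 59 61 60
f 60 61 62
f 60 62 46
f 61 43 63
f 61 63 62
f 62 63 64
f 62 64 46
f 63 43 65
f 63 65 64
f 64 65 66
f 64 66 46
f 65 43 67
f 65 67 66
f 66 67 68
f 66 68 46
f 67 43 69
f 67 69 68
f 68 69 70
f 68 70 46
f 69 43 71
f 69 71 70
f 70 71 72
f 70 72 46
f 71 43 73
f 71 73 72
f 72 73 74
f 72 74 46
f 73 43 75
f 73 75 74
f 74 75 76
f 74 76 46
f 75 43 44
f 75 44 76
f 76 44 45
f 76 45 46
f 78 77 80
f 78 80 79
f 80 77 81
f 80 81 79
f 81 77 82
f 81 82 79
f 82 77 83
f 82 83 79
f 83 77 84
f 83 84 79
f 84 77 85
f 84 85 79
f 85 77 86
f 85 86 79
f 86 77 87
f 86 87 79
f 87 77 88
f 87 88 79
f 88 77 89
f 88 89 79
f 89 77 90
f 89 90 79
f 90 77 78
f 90 78 79
f 92 94 91
f 95 92 91
f 91 94 93
f 93 95 91
f 92 98 94
f 96 92 95
f 96 98 92
f 94 98 93
f 97 95 93
f 93 98 97
f 97 96 95
f 98 96 97



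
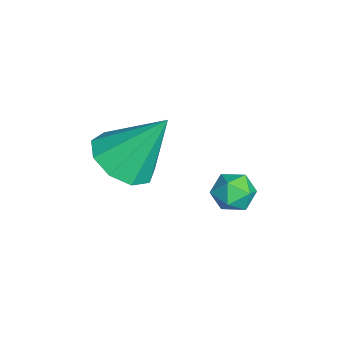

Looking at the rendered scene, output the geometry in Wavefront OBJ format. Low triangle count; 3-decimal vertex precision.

v -0.587 -0.686 -0.917
v -0.183 -0.537 -0.334
v 0.323 -1.243 -1.406
v 0.727 -1.094 -0.823
v 0.177 -1.565 -0.772
v -0.385 -1.22 -0.47
v 0.525 -0.56 -1.27
v -0.037 -0.215 -0.968
v 0.505 -0.459 -0.552
v 0.29 -1.08 -0.244
v -0.15 -0.7 -1.496
v -0.365 -1.321 -1.188
v 0.694 -3.986 1.321
v 1.716 -3.759 1.098
v 0.806 -2.754 3.079
v 1.276 -3.268 0.781
v 0.564 -3.112 0.717
v -0.087 -3.365 0.935
v -0.373 -3.909 1.334
v -0.159 -4.488 1.726
v 0.455 -4.833 1.929
v 1.18 -4.781 1.847
v 1.678 -4.357 1.518
f 1 12 6
f 1 6 2
f 1 2 8
f 1 8 11
f 1 11 12
f 2 6 10
f 6 12 5
f 12 11 3
f 11 8 7
f 8 2 9
f 4 10 5
f 4 5 3
f 4 3 7
f 4 7 9
f 4 9 10
f 5 10 6
f 3 5 12
f 7 3 11
f 9 7 8
f 10 9 2
f 14 13 16
f 14 16 15
f 16 13 17
f 16 17 15
f 17 13 18
f 17 18 15
f 18 13 19
f 18 19 15
f 19 13 20
f 19 20 15
f 20 13 21
f 20 21 15
f 21 13 22
f 21 22 15
f 22 13 23
f 22 23 15
f 23 13 14
f 23 14 15



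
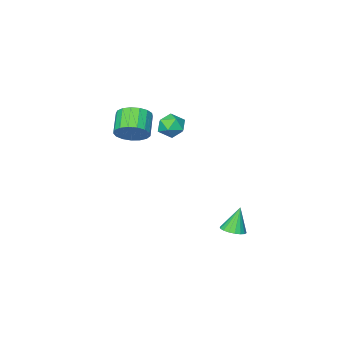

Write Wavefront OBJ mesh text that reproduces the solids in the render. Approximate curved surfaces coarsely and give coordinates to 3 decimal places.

v 1.725 0.816 2.837
v 2.205 0.191 3.211
v 0.735 0.649 3.829
v 1.215 0.024 4.203
v 1.483 0.854 4.228
v 2.096 0.957 3.614
v 0.844 -0.117 3.426
v 1.457 -0.014 2.812
v 1.661 -0.386 3.575
v 2.056 0.214 4.07
v 0.884 0.626 2.97
v 1.279 1.226 3.465
v -1.26 2.433 -4.736
v -0.862 3.056 -4.56
v -1.82 2.347 -3.164
v -1.16 3.182 -4.659
v -1.478 3.16 -4.774
v -1.752 2.993 -4.88
v -1.929 2.716 -4.959
v -1.974 2.382 -4.992
v -1.877 2.059 -4.976
v -1.658 1.809 -4.911
v -1.36 1.683 -4.812
v -1.043 1.705 -4.697
v -0.768 1.872 -4.591
v -0.591 2.149 -4.513
v -0.547 2.483 -4.479
v -0.643 2.806 -4.496
v 2.163 -2.261 1.97
v 2.652 -3.076 1.572
v 1.806 -4.014 2.453
v 1.317 -3.199 2.85
v 2.925 -2.954 1.964
v 2.079 -3.892 2.845
v 3.024 -2.673 2.357
v 2.177 -3.611 3.238
v 2.925 -2.298 2.662
v 2.079 -3.236 3.543
v 2.652 -1.915 2.808
v 1.805 -2.852 3.688
v 2.266 -1.61 2.761
v 1.42 -2.548 3.642
v 1.858 -1.455 2.534
v 1.011 -2.393 3.415
v 1.519 -1.485 2.177
v 0.672 -2.423 3.058
v 1.327 -1.692 1.772
v 0.481 -2.63 2.653
v 1.328 -2.03 1.413
v 0.481 -2.968 2.294
v 1.519 -2.42 1.181
v 0.673 -3.358 2.062
v 1.858 -2.775 1.13
v 1.012 -3.712 2.011
v 2.267 -3.011 1.271
v 1.421 -3.949 2.152
f 1 12 6
f 1 6 2
f 1 2 8
f 1 8 11
f 1 11 12
f 2 6 10
f 6 12 5
f 12 11 3
f 11 8 7
f 8 2 9
f 4 10 5
f 4 5 3
f 4 3 7
f 4 7 9
f 4 9 10
f 5 10 6
f 3 5 12
f 7 3 11
f 9 7 8
f 10 9 2
f 14 13 16
f 14 16 15
f 16 13 17
f 16 17 15
f 17 13 18
f 17 18 15
f 18 13 19
f 18 19 15
f 19 13 20
f 19 20 15
f 20 13 21
f 20 21 15
f 21 13 22
f 21 22 15
f 22 13 23
f 22 23 15
f 23 13 24
f 23 24 15
f 24 13 25
f 24 25 15
f 25 13 26
f 25 26 15
f 26 13 27
f 26 27 15
f 27 13 28
f 27 28 15
f 28 13 14
f 28 14 15
f 30 29 33
f 30 33 31
f 31 33 34
f 31 34 32
f 33 29 35
f 33 35 34
f 34 35 36
f 34 36 32
f 35 29 37
f 35 37 36
f 36 37 38
f 36 38 32
f 37 29 39
f 37 39 38
f 38 39 40
f 38 40 32
f 39 29 41
f 39 41 40
f 40 41 42
f 40 42 32
f 41 29 43
f 41 43 42
f 42 43 44
f 42 44 32
f 43 29 45
f 43 45 44
f 44 45 46
f 44 46 32
f 45 29 47
f 45 47 46
f 46 47 48
f 46 48 32
f 47 29 49
f 47 49 48
f 48 49 50
f 48 50 32
f 49 29 51
f 49 51 50
f 50 51 52
f 50 52 32
f 51 29 53
f 51 53 52
f 52 53 54
f 52 54 32
f 53 29 55
f 53 55 54
f 54 55 56
f 54 56 32
f 55 29 30
f 55 30 56
f 56 30 31
f 56 31 32



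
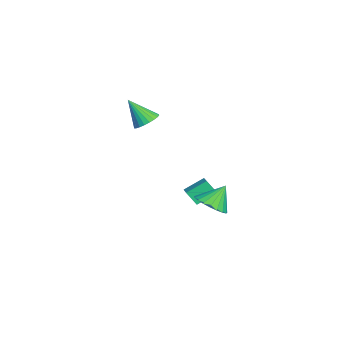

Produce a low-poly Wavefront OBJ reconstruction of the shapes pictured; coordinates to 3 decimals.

v -0.188 2.546 -4.223
v -0.431 1.943 -3.385
v -0.564 3.707 -3.497
v -0.807 3.105 -2.66
v 0.927 2.655 -3.82
v 0.684 2.053 -2.983
v 0.551 3.817 -3.095
v 0.308 3.214 -2.257
v 4.136 3.303 -1.913
v 4.581 2.582 -1.275
v 3.704 4.137 -0.667
v 4.915 2.861 -1.346
v 5.115 3.216 -1.515
v 5.145 3.586 -1.752
v 5.001 3.907 -2.017
v 4.707 4.124 -2.264
v 4.315 4.199 -2.451
v 3.892 4.119 -2.544
v 3.511 3.897 -2.528
v 3.238 3.574 -2.406
v 3.12 3.203 -2.198
v 3.178 2.85 -1.941
v 3.402 2.575 -1.68
v 3.753 2.425 -1.458
v 4.17 2.428 -1.315
v -3.406 -0.145 0.64
v -2.798 -0.734 0.402
v -3.834 -1.215 2.2
v -2.613 -0.522 0.598
v -2.548 -0.253 0.801
v -2.614 0.033 0.979
v -2.801 0.292 1.106
v -3.079 0.485 1.161
v -3.408 0.581 1.138
v -3.736 0.567 1.038
v -4.014 0.445 0.878
v -4.2 0.233 0.682
v -4.265 -0.036 0.479
v -4.199 -0.322 0.301
v -4.012 -0.581 0.174
v -3.733 -0.774 0.119
v -3.404 -0.87 0.142
v -3.076 -0.857 0.242
f 2 4 1
f 5 2 1
f 1 4 3
f 3 5 1
f 2 8 4
f 6 2 5
f 6 8 2
f 4 8 3
f 7 5 3
f 3 8 7
f 7 6 5
f 8 6 7
f 10 9 12
f 10 12 11
f 12 9 13
f 12 13 11
f 13 9 14
f 13 14 11
f 14 9 15
f 14 15 11
f 15 9 16
f 15 16 11
f 16 9 17
f 16 17 11
f 17 9 18
f 17 18 11
f 18 9 19
f 18 19 11
f 19 9 20
f 19 20 11
f 20 9 21
f 20 21 11
f 21 9 22
f 21 22 11
f 22 9 23
f 22 23 11
f 23 9 24
f 23 24 11
f 24 9 25
f 24 25 11
f 25 9 10
f 25 10 11
f 27 26 29
f 27 29 28
f 29 26 30
f 29 30 28
f 30 26 31
f 30 31 28
f 31 26 32
f 31 32 28
f 32 26 33
f 32 33 28
f 33 26 34
f 33 34 28
f 34 26 35
f 34 35 28
f 35 26 36
f 35 36 28
f 36 26 37
f 36 37 28
f 37 26 38
f 37 38 28
f 38 26 39
f 38 39 28
f 39 26 40
f 39 40 28
f 40 26 41
f 40 41 28
f 41 26 42
f 41 42 28
f 42 26 43
f 42 43 28
f 43 26 27
f 43 27 28



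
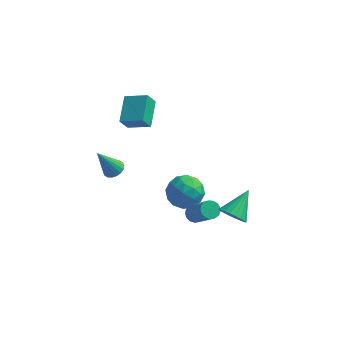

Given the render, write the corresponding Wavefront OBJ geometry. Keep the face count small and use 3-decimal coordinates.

v -3.51 1.652 -1.576
v -2.959 1.546 -1.365
v -4.21 1.188 0.016
v -2.996 1.804 -1.306
v -3.136 2.032 -1.301
v -3.349 2.184 -1.35
v -3.595 2.232 -1.444
v -3.823 2.164 -1.564
v -3.99 1.995 -1.687
v -4.062 1.758 -1.787
v -4.024 1.501 -1.846
v -3.885 1.273 -1.851
v -3.671 1.12 -1.802
v -3.426 1.073 -1.708
v -3.197 1.141 -1.588
v -3.03 1.309 -1.465
v 0.917 1.025 -3.556
v 1.382 1.198 -3.769
v 2.388 0.328 -2.276
v 1.923 0.155 -2.064
v 1.312 1.39 -3.61
v 2.318 0.519 -2.117
v 1.151 1.498 -3.439
v 2.158 0.627 -1.946
v 0.937 1.497 -3.295
v 1.943 0.626 -1.802
v 0.718 1.389 -3.21
v 1.724 0.518 -1.717
v 0.544 1.197 -3.205
v 1.551 0.326 -1.712
v 0.456 0.966 -3.281
v 1.463 0.095 -1.788
v 0.474 0.749 -3.419
v 1.48 -0.122 -1.926
v 0.593 0.595 -3.589
v 1.599 -0.276 -2.096
v 0.786 0.539 -3.752
v 1.792 -0.331 -2.259
v 1.009 0.595 -3.87
v 2.016 -0.276 -2.377
v 1.211 0.75 -3.916
v 2.218 -0.121 -2.423
v 1.346 0.967 -3.879
v 2.352 0.097 -2.387
v -0.582 3.025 -2.798
v 0.484 3.141 -2.804
v -0.464 1.879 -4.096
v 0.602 1.995 -4.102
v 0.119 1.511 -3.275
v 0.046 2.219 -2.473
v -0.026 2.801 -4.427
v -0.099 3.509 -3.625
v 0.828 3.002 -3.81
v 0.918 2.205 -3.098
v -0.898 2.815 -3.802
v -0.808 2.018 -3.09
v -0.059 3.183 -2.687
v 0.079 1.837 -4.213
v -0.205 1.552 -3.727
v 0.422 1.62 -3.73
v -0.317 2.642 -2.493
v 0.31 2.71 -2.496
v 0.096 1.752 -2.773
v -0.29 2.31 -4.404
v 0.337 2.378 -4.407
v -0.402 3.4 -3.17
v 0.225 3.468 -3.173
v -0.076 3.268 -4.127
v 0.769 3.17 -3.282
v 0.839 2.496 -4.045
v 0.469 2.97 -4.236
v 0.426 3.386 -3.764
v 0.822 2.701 -2.863
v 0.891 2.028 -3.626
v 0.608 1.744 -3.141
v 0.565 2.16 -2.669
v 1.024 2.62 -3.455
v -0.871 2.992 -3.274
v -0.802 2.319 -4.037
v -0.545 2.86 -4.231
v -0.588 3.276 -3.759
v -0.819 2.524 -2.855
v -0.749 1.85 -3.618
v -0.406 1.634 -3.136
v -0.449 2.05 -2.664
v -1.004 2.4 -3.445
v 3.134 -0.294 -1.791
v 3.832 -0.627 -1.686
v 3.626 1.034 -0.849
v 3.88 -0.453 -1.955
v 3.799 -0.252 -2.197
v 3.603 -0.058 -2.368
v 3.326 0.095 -2.439
v 3.016 0.181 -2.398
v 2.726 0.184 -2.252
v 2.507 0.106 -2.027
v 2.397 -0.042 -1.76
v 2.413 -0.234 -1.499
v 2.555 -0.436 -1.288
v 2.797 -0.613 -1.164
v 3.097 -0.735 -1.148
v 3.403 -0.781 -1.244
v 3.663 -0.743 -1.434
v -1.807 1.217 3.25
v -1.97 2.674 3.917
v -3.023 1.276 2.823
v -3.186 2.733 3.49
v -1.514 1.607 2.47
v -1.677 3.064 3.137
v -2.73 1.666 2.043
v -2.893 3.123 2.71
f 2 1 4
f 2 4 3
f 4 1 5
f 4 5 3
f 5 1 6
f 5 6 3
f 6 1 7
f 6 7 3
f 7 1 8
f 7 8 3
f 8 1 9
f 8 9 3
f 9 1 10
f 9 10 3
f 10 1 11
f 10 11 3
f 11 1 12
f 11 12 3
f 12 1 13
f 12 13 3
f 13 1 14
f 13 14 3
f 14 1 15
f 14 15 3
f 15 1 16
f 15 16 3
f 16 1 2
f 16 2 3
f 18 17 21
f 18 21 19
f 19 21 22
f 19 22 20
f 21 17 23
f 21 23 22
f 22 23 24
f 22 24 20
f 23 17 25
f 23 25 24
f 24 25 26
f 24 26 20
f 25 17 27
f 25 27 26
f 26 27 28
f 26 28 20
f 27 17 29
f 27 29 28
f 28 29 30
f 28 30 20
f 29 17 31
f 29 31 30
f 30 31 32
f 30 32 20
f 31 17 33
f 31 33 32
f 32 33 34
f 32 34 20
f 33 17 35
f 33 35 34
f 34 35 36
f 34 36 20
f 35 17 37
f 35 37 36
f 36 37 38
f 36 38 20
f 37 17 39
f 37 39 38
f 38 39 40
f 38 40 20
f 39 17 41
f 39 41 40
f 40 41 42
f 40 42 20
f 41 17 43
f 41 43 42
f 42 43 44
f 42 44 20
f 43 17 18
f 43 18 44
f 44 18 19
f 44 19 20
f 45 82 61
f 82 56 85
f 61 85 50
f 82 85 61
f 45 61 57
f 61 50 62
f 57 62 46
f 61 62 57
f 45 57 66
f 57 46 67
f 66 67 52
f 57 67 66
f 45 66 78
f 66 52 81
f 78 81 55
f 66 81 78
f 45 78 82
f 78 55 86
f 82 86 56
f 78 86 82
f 46 62 73
f 62 50 76
f 73 76 54
f 62 76 73
f 50 85 63
f 85 56 84
f 63 84 49
f 85 84 63
f 56 86 83
f 86 55 79
f 83 79 47
f 86 79 83
f 55 81 80
f 81 52 68
f 80 68 51
f 81 68 80
f 52 67 72
f 67 46 69
f 72 69 53
f 67 69 72
f 48 74 60
f 74 54 75
f 60 75 49
f 74 75 60
f 48 60 58
f 60 49 59
f 58 59 47
f 60 59 58
f 48 58 65
f 58 47 64
f 65 64 51
f 58 64 65
f 48 65 70
f 65 51 71
f 70 71 53
f 65 71 70
f 48 70 74
f 70 53 77
f 74 77 54
f 70 77 74
f 49 75 63
f 75 54 76
f 63 76 50
f 75 76 63
f 47 59 83
f 59 49 84
f 83 84 56
f 59 84 83
f 51 64 80
f 64 47 79
f 80 79 55
f 64 79 80
f 53 71 72
f 71 51 68
f 72 68 52
f 71 68 72
f 54 77 73
f 77 53 69
f 73 69 46
f 77 69 73
f 88 87 90
f 88 90 89
f 90 87 91
f 90 91 89
f 91 87 92
f 91 92 89
f 92 87 93
f 92 93 89
f 93 87 94
f 93 94 89
f 94 87 95
f 94 95 89
f 95 87 96
f 95 96 89
f 96 87 97
f 96 97 89
f 97 87 98
f 97 98 89
f 98 87 99
f 98 99 89
f 99 87 100
f 99 100 89
f 100 87 101
f 100 101 89
f 101 87 102
f 101 102 89
f 102 87 103
f 102 103 89
f 103 87 88
f 103 88 89
f 105 107 104
f 108 105 104
f 104 107 106
f 106 108 104
f 105 111 107
f 109 105 108
f 109 111 105
f 107 111 106
f 110 108 106
f 106 111 110
f 110 109 108
f 111 109 110



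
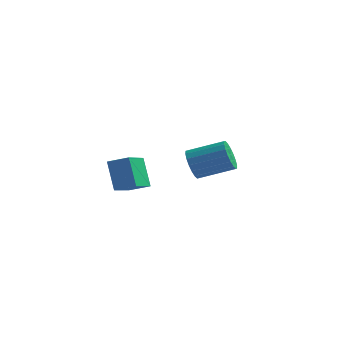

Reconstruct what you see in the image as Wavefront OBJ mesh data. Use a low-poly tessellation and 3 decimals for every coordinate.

v -1.179 2.895 2.533
v -0.691 2.484 1.724
v 1.226 3.233 2.499
v 0.739 3.645 3.307
v -0.796 2.905 1.576
v 1.121 3.654 2.351
v -0.977 3.324 1.618
v 0.941 4.074 2.393
v -1.198 3.658 1.841
v 0.72 4.408 2.616
v -1.415 3.841 2.201
v 0.503 4.591 2.976
v -1.585 3.837 2.627
v 0.333 4.587 3.401
v -1.675 3.646 3.034
v 0.243 4.396 3.808
v -1.666 3.307 3.341
v 0.251 4.056 4.116
v -1.561 2.886 3.489
v 0.356 3.635 4.264
v -1.381 2.466 3.447
v 0.537 3.216 4.222
v -1.16 2.132 3.224
v 0.758 2.882 3.999
v -0.943 1.949 2.864
v 0.975 2.699 3.639
v -0.773 1.953 2.439
v 1.145 2.703 3.213
v -0.683 2.144 2.032
v 1.235 2.894 2.806
v -2.28 -4.181 3.136
v -2.993 -3.544 4.79
v -2.278 -2.52 2.498
v -2.99 -1.883 4.151
v -1.13 -4.017 3.569
v -1.842 -3.38 5.222
v -1.127 -2.356 2.93
v -1.84 -1.719 4.584
f 2 1 5
f 2 5 3
f 3 5 6
f 3 6 4
f 5 1 7
f 5 7 6
f 6 7 8
f 6 8 4
f 7 1 9
f 7 9 8
f 8 9 10
f 8 10 4
f 9 1 11
f 9 11 10
f 10 11 12
f 10 12 4
f 11 1 13
f 11 13 12
f 12 13 14
f 12 14 4
f 13 1 15
f 13 15 14
f 14 15 16
f 14 16 4
f 15 1 17
f 15 17 16
f 16 17 18
f 16 18 4
f 17 1 19
f 17 19 18
f 18 19 20
f 18 20 4
f 19 1 21
f 19 21 20
f 20 21 22
f 20 22 4
f 21 1 23
f 21 23 22
f 22 23 24
f 22 24 4
f 23 1 25
f 23 25 24
f 24 25 26
f 24 26 4
f 25 1 27
f 25 27 26
f 26 27 28
f 26 28 4
f 27 1 29
f 27 29 28
f 28 29 30
f 28 30 4
f 29 1 2
f 29 2 30
f 30 2 3
f 30 3 4
f 32 34 31
f 35 32 31
f 31 34 33
f 33 35 31
f 32 38 34
f 36 32 35
f 36 38 32
f 34 38 33
f 37 35 33
f 33 38 37
f 37 36 35
f 38 36 37



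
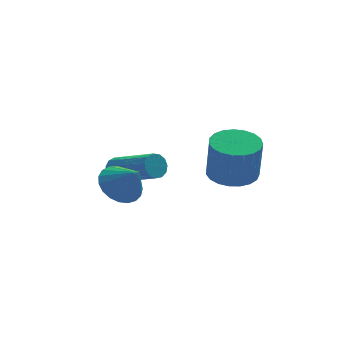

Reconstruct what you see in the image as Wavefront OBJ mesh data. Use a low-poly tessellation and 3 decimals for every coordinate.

v -3.472 1.794 -2.656
v -3.083 1.88 -3.077
v -1.819 0.433 -2.205
v -2.208 0.346 -1.784
v -3.008 2.09 -2.838
v -1.744 0.642 -1.966
v -3.08 2.205 -2.541
v -1.816 0.758 -1.669
v -3.277 2.19 -2.281
v -2.013 0.743 -1.409
v -3.535 2.049 -2.139
v -2.271 0.602 -1.268
v -3.774 1.827 -2.162
v -2.51 0.38 -1.29
v -3.917 1.594 -2.341
v -2.653 0.147 -1.47
v -3.918 1.425 -2.621
v -2.654 -0.022 -1.749
v -3.778 1.372 -2.911
v -2.514 -0.075 -2.04
v -3.541 1.454 -3.121
v -2.277 0.006 -2.249
v -3.282 1.643 -3.182
v -2.018 0.196 -2.311
v 0.488 -0.435 -1.969
v 1.446 -0.631 -2.03
v 1.49 -0.962 -0.271
v 0.532 -0.765 -0.211
v 1.447 -0.23 -1.955
v 1.49 -0.561 -0.196
v 1.281 0.135 -1.882
v 1.325 -0.196 -0.123
v 0.978 0.401 -1.824
v 1.022 0.071 -0.066
v 0.591 0.524 -1.792
v 0.635 0.193 -0.033
v 0.186 0.48 -1.79
v 0.229 0.149 -0.031
v -0.167 0.278 -1.819
v -0.123 -0.052 -0.06
v -0.407 -0.047 -1.874
v -0.363 -0.377 -0.115
v -0.492 -0.439 -1.946
v -0.448 -0.769 -0.187
v -0.407 -0.83 -2.021
v -0.363 -1.161 -0.263
v -0.168 -1.153 -2.088
v -0.124 -1.484 -0.329
v 0.185 -1.352 -2.134
v 0.229 -1.683 -0.376
v 0.59 -1.392 -2.152
v 0.634 -1.723 -0.393
v 0.978 -1.267 -2.138
v 1.021 -1.597 -0.379
v 1.281 -0.997 -2.095
v 1.324 -1.328 -0.336
v -3.794 -1.826 -1.436
v -3.195 -1.149 -1.329
v -3.206 -2.494 -0.504
v -3.469 -1.051 -1.087
v -3.798 -1.087 -0.905
v -4.127 -1.251 -0.814
v -4.399 -1.514 -0.832
v -4.566 -1.831 -0.954
v -4.599 -2.147 -1.159
v -4.494 -2.407 -1.413
v -4.267 -2.567 -1.67
v -3.959 -2.599 -1.887
v -3.622 -2.497 -2.026
v -3.315 -2.279 -2.064
v -3.091 -1.982 -1.992
v -2.988 -1.659 -1.825
v -3.025 -1.364 -1.59
f 2 1 5
f 2 5 3
f 3 5 6
f 3 6 4
f 5 1 7
f 5 7 6
f 6 7 8
f 6 8 4
f 7 1 9
f 7 9 8
f 8 9 10
f 8 10 4
f 9 1 11
f 9 11 10
f 10 11 12
f 10 12 4
f 11 1 13
f 11 13 12
f 12 13 14
f 12 14 4
f 13 1 15
f 13 15 14
f 14 15 16
f 14 16 4
f 15 1 17
f 15 17 16
f 16 17 18
f 16 18 4
f 17 1 19
f 17 19 18
f 18 19 20
f 18 20 4
f 19 1 21
f 19 21 20
f 20 21 22
f 20 22 4
f 21 1 23
f 21 23 22
f 22 23 24
f 22 24 4
f 23 1 2
f 23 2 24
f 24 2 3
f 24 3 4
f 26 25 29
f 26 29 27
f 27 29 30
f 27 30 28
f 29 25 31
f 29 31 30
f 30 31 32
f 30 32 28
f 31 25 33
f 31 33 32
f 32 33 34
f 32 34 28
f 33 25 35
f 33 35 34
f 34 35 36
f 34 36 28
f 35 25 37
f 35 37 36
f 36 37 38
f 36 38 28
f 37 25 39
f 37 39 38
f 38 39 40
f 38 40 28
f 39 25 41
f 39 41 40
f 40 41 42
f 40 42 28
f 41 25 43
f 41 43 42
f 42 43 44
f 42 44 28
f 43 25 45
f 43 45 44
f 44 45 46
f 44 46 28
f 45 25 47
f 45 47 46
f 46 47 48
f 46 48 28
f 47 25 49
f 47 49 48
f 48 49 50
f 48 50 28
f 49 25 51
f 49 51 50
f 50 51 52
f 50 52 28
f 51 25 53
f 51 53 52
f 52 53 54
f 52 54 28
f 53 25 55
f 53 55 54
f 54 55 56
f 54 56 28
f 55 25 26
f 55 26 56
f 56 26 27
f 56 27 28
f 58 57 60
f 58 60 59
f 60 57 61
f 60 61 59
f 61 57 62
f 61 62 59
f 62 57 63
f 62 63 59
f 63 57 64
f 63 64 59
f 64 57 65
f 64 65 59
f 65 57 66
f 65 66 59
f 66 57 67
f 66 67 59
f 67 57 68
f 67 68 59
f 68 57 69
f 68 69 59
f 69 57 70
f 69 70 59
f 70 57 71
f 70 71 59
f 71 57 72
f 71 72 59
f 72 57 73
f 72 73 59
f 73 57 58
f 73 58 59

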